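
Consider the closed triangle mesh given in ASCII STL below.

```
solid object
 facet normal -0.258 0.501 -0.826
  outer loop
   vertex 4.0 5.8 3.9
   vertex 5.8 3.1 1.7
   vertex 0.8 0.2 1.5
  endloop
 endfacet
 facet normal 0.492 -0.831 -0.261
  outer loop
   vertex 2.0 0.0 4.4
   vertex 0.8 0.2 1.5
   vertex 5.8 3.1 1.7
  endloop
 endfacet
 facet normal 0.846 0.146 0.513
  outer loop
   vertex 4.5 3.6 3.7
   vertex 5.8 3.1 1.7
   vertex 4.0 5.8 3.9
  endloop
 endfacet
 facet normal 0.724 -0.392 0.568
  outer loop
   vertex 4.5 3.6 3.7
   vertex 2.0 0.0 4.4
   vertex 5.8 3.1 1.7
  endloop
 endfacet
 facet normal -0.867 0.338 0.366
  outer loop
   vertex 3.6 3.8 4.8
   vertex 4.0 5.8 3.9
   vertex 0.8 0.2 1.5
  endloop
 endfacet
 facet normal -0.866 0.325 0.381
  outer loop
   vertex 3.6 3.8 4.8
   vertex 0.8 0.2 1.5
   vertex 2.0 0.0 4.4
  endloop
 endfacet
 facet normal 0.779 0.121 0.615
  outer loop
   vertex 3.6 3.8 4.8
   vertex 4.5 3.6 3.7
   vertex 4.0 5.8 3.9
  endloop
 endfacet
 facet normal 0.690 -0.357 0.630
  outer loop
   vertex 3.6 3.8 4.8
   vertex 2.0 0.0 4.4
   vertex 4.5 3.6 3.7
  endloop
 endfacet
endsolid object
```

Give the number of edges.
12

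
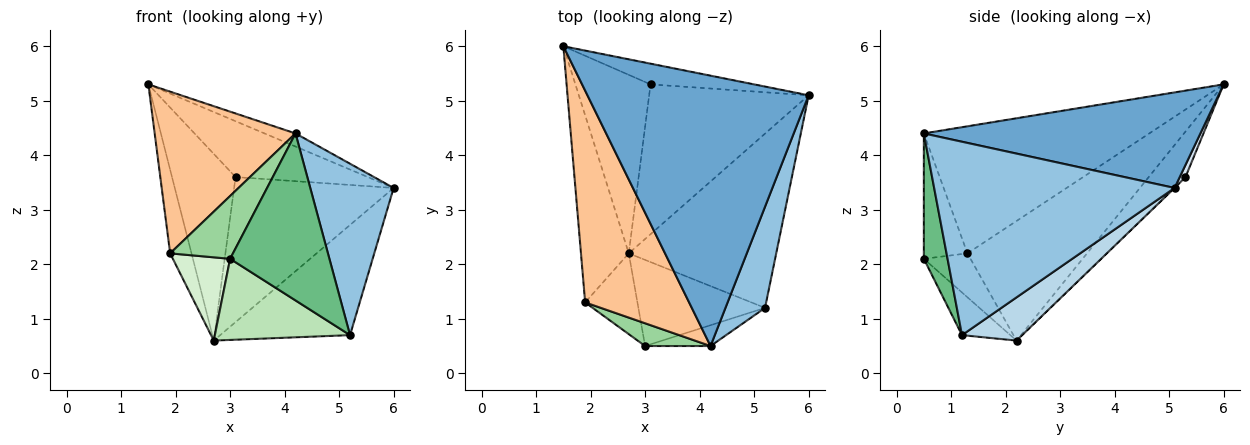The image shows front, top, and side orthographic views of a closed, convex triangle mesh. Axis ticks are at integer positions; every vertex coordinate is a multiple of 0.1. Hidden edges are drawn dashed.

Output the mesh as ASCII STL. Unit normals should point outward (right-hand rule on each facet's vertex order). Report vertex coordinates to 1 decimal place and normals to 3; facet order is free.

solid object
 facet normal 0.396 0.044 0.917
  outer loop
   vertex 4.2 0.5 4.4
   vertex 6.0 5.1 3.4
   vertex 1.5 6.0 5.3
  endloop
 endfacet
 facet normal 0.928 -0.322 0.190
  outer loop
   vertex 5.2 1.2 0.7
   vertex 6.0 5.1 3.4
   vertex 4.2 0.5 4.4
  endloop
 endfacet
 facet normal 0.240 0.519 -0.820
  outer loop
   vertex 5.2 1.2 0.7
   vertex 2.7 2.2 0.6
   vertex 6.0 5.1 3.4
  endloop
 endfacet
 facet normal 0.041 0.937 -0.347
  outer loop
   vertex 3.1 5.3 3.6
   vertex 1.5 6.0 5.3
   vertex 6.0 5.1 3.4
  endloop
 endfacet
 facet normal -0.386 0.667 -0.638
  outer loop
   vertex 3.1 5.3 3.6
   vertex 2.7 2.2 0.6
   vertex 1.5 6.0 5.3
  endloop
 endfacet
 facet normal -0.002 0.696 -0.718
  outer loop
   vertex 3.1 5.3 3.6
   vertex 6.0 5.1 3.4
   vertex 2.7 2.2 0.6
  endloop
 endfacet
 facet normal -0.697 -0.435 0.570
  outer loop
   vertex 1.9 1.3 2.2
   vertex 4.2 0.5 4.4
   vertex 1.5 6.0 5.3
  endloop
 endfacet
 facet normal -0.916 0.163 -0.366
  outer loop
   vertex 1.9 1.3 2.2
   vertex 1.5 6.0 5.3
   vertex 2.7 2.2 0.6
  endloop
 endfacet
 facet normal 0.231 -0.966 -0.120
  outer loop
   vertex 3.0 0.5 2.1
   vertex 5.2 1.2 0.7
   vertex 4.2 0.5 4.4
  endloop
 endfacet
 facet normal -0.547 -0.787 0.285
  outer loop
   vertex 3.0 0.5 2.1
   vertex 4.2 0.5 4.4
   vertex 1.9 1.3 2.2
  endloop
 endfacet
 facet normal -0.238 -0.666 -0.707
  outer loop
   vertex 3.0 0.5 2.1
   vertex 2.7 2.2 0.6
   vertex 5.2 1.2 0.7
  endloop
 endfacet
 facet normal -0.505 -0.619 -0.601
  outer loop
   vertex 3.0 0.5 2.1
   vertex 1.9 1.3 2.2
   vertex 2.7 2.2 0.6
  endloop
 endfacet
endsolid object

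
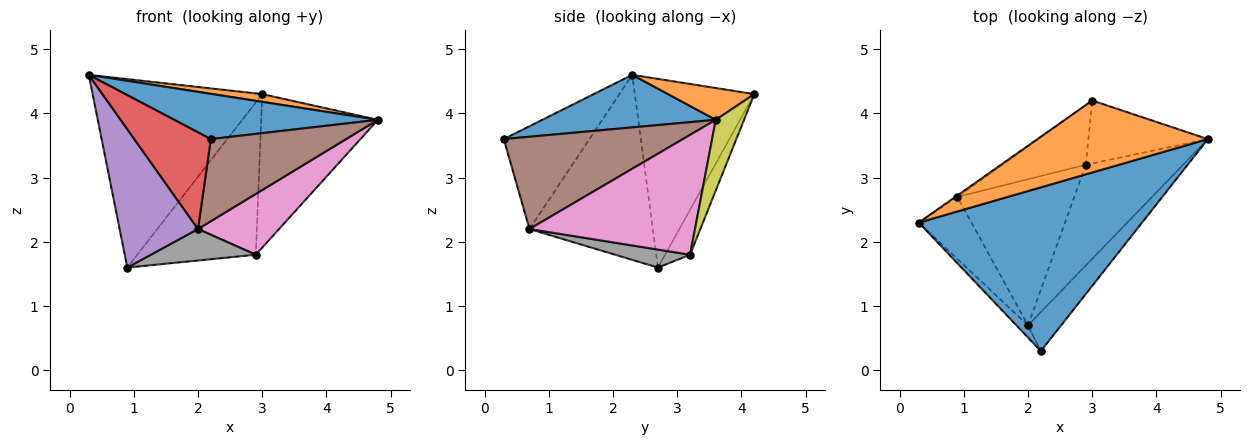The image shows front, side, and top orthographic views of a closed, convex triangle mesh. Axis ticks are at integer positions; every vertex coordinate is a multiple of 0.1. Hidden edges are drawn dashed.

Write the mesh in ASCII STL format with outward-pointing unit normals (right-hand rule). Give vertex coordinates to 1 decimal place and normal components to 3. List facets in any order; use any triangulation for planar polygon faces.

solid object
 facet normal 0.221 -0.260 0.940
  outer loop
   vertex 2.2 0.3 3.6
   vertex 4.8 3.6 3.9
   vertex 0.3 2.3 4.6
  endloop
 endfacet
 facet normal 0.182 -0.105 0.978
  outer loop
   vertex 3.0 4.2 4.3
   vertex 0.3 2.3 4.6
   vertex 4.8 3.6 3.9
  endloop
 endfacet
 facet normal -0.576 0.817 -0.006
  outer loop
   vertex 3.0 4.2 4.3
   vertex 0.9 2.7 1.6
   vertex 0.3 2.3 4.6
  endloop
 endfacet
 facet normal -0.743 -0.664 -0.084
  outer loop
   vertex 2.0 0.7 2.2
   vertex 2.2 0.3 3.6
   vertex 0.3 2.3 4.6
  endloop
 endfacet
 facet normal -0.821 -0.521 -0.234
  outer loop
   vertex 2.0 0.7 2.2
   vertex 0.3 2.3 4.6
   vertex 0.9 2.7 1.6
  endloop
 endfacet
 facet normal 0.767 -0.579 -0.275
  outer loop
   vertex 2.0 0.7 2.2
   vertex 4.8 3.6 3.9
   vertex 2.2 0.3 3.6
  endloop
 endfacet
 facet normal 0.726 -0.356 -0.589
  outer loop
   vertex 2.9 3.2 1.8
   vertex 4.8 3.6 3.9
   vertex 2.0 0.7 2.2
  endloop
 endfacet
 facet normal 0.149 -0.208 -0.967
  outer loop
   vertex 2.9 3.2 1.8
   vertex 2.0 0.7 2.2
   vertex 0.9 2.7 1.6
  endloop
 endfacet
 facet normal 0.219 0.903 -0.370
  outer loop
   vertex 2.9 3.2 1.8
   vertex 3.0 4.2 4.3
   vertex 4.8 3.6 3.9
  endloop
 endfacet
 facet normal -0.193 0.914 -0.358
  outer loop
   vertex 2.9 3.2 1.8
   vertex 0.9 2.7 1.6
   vertex 3.0 4.2 4.3
  endloop
 endfacet
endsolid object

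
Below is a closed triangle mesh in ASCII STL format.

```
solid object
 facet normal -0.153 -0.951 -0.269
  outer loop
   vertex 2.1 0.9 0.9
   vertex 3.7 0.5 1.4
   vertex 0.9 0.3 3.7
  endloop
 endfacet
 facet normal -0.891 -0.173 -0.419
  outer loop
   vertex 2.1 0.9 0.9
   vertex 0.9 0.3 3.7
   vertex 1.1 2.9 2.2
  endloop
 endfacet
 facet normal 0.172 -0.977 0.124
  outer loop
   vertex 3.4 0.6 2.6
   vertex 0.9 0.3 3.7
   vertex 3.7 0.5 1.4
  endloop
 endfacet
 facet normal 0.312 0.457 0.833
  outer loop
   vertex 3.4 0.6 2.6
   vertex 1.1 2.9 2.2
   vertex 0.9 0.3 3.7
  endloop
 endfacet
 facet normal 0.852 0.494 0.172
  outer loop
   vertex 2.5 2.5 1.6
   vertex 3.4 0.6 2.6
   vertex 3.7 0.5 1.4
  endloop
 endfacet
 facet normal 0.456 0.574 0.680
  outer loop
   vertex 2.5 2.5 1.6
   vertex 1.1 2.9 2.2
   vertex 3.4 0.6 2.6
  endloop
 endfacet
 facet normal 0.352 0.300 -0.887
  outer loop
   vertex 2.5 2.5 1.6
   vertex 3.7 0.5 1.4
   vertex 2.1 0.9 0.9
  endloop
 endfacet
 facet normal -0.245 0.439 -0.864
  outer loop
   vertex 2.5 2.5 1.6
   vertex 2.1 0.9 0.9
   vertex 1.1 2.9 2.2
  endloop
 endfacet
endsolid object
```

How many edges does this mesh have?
12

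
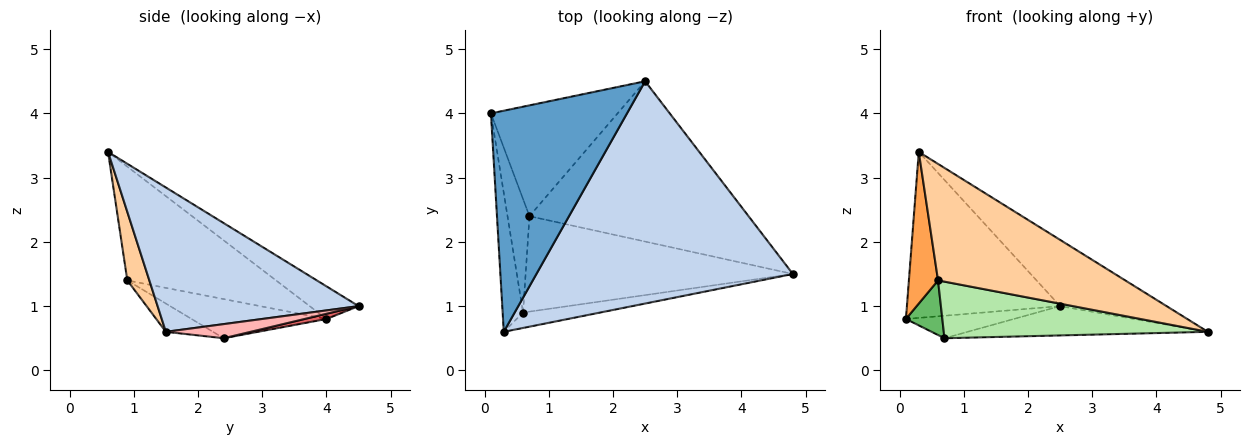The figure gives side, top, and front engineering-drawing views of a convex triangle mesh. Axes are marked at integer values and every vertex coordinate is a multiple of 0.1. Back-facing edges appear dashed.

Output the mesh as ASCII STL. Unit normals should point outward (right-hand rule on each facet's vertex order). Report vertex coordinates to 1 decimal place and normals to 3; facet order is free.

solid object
 facet normal -0.188 0.590 0.785
  outer loop
   vertex 2.5 4.5 1.0
   vertex 0.1 4.0 0.8
   vertex 0.3 0.6 3.4
  endloop
 endfacet
 facet normal 0.475 0.251 0.844
  outer loop
   vertex 2.5 4.5 1.0
   vertex 0.3 0.6 3.4
   vertex 4.8 1.5 0.6
  endloop
 endfacet
 facet normal -0.966 -0.189 -0.173
  outer loop
   vertex 0.6 0.9 1.4
   vertex 0.3 0.6 3.4
   vertex 0.1 4.0 0.8
  endloop
 endfacet
 facet normal 0.116 -0.985 -0.130
  outer loop
   vertex 0.6 0.9 1.4
   vertex 4.8 1.5 0.6
   vertex 0.3 0.6 3.4
  endloop
 endfacet
 facet normal -0.849 -0.229 -0.476
  outer loop
   vertex 0.7 2.4 0.5
   vertex 0.6 0.9 1.4
   vertex 0.1 4.0 0.8
  endloop
 endfacet
 facet normal -0.091 -0.508 -0.857
  outer loop
   vertex 0.7 2.4 0.5
   vertex 4.8 1.5 0.6
   vertex 0.6 0.9 1.4
  endloop
 endfacet
 facet normal 0.040 0.199 -0.979
  outer loop
   vertex 0.7 2.4 0.5
   vertex 0.1 4.0 0.8
   vertex 2.5 4.5 1.0
  endloop
 endfacet
 facet normal 0.063 0.179 -0.982
  outer loop
   vertex 0.7 2.4 0.5
   vertex 2.5 4.5 1.0
   vertex 4.8 1.5 0.6
  endloop
 endfacet
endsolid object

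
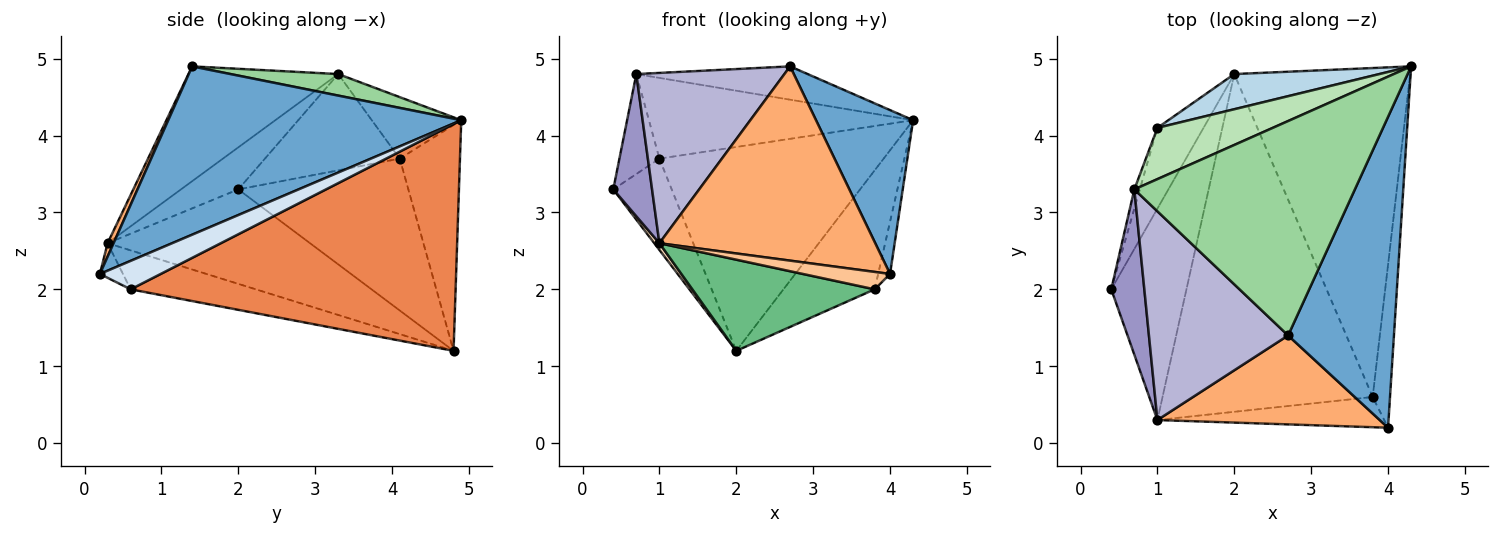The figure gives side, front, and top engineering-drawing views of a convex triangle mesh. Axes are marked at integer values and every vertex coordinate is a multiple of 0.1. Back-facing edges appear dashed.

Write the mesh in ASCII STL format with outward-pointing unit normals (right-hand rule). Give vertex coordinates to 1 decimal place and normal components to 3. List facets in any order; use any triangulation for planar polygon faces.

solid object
 facet normal 0.815 -0.270 0.513
  outer loop
   vertex 2.7 1.4 4.9
   vertex 4.0 0.2 2.2
   vertex 4.3 4.9 4.2
  endloop
 endfacet
 facet normal -0.909 0.312 -0.276
  outer loop
   vertex 1.0 4.1 3.7
   vertex 2.0 4.8 1.2
   vertex 0.4 2.0 3.3
  endloop
 endfacet
 facet normal -0.256 0.953 0.164
  outer loop
   vertex 1.0 4.1 3.7
   vertex 4.3 4.9 4.2
   vertex 2.0 4.8 1.2
  endloop
 endfacet
 facet normal 0.842 0.165 -0.513
  outer loop
   vertex 3.8 0.6 2.0
   vertex 4.3 4.9 4.2
   vertex 4.0 0.2 2.2
  endloop
 endfacet
 facet normal 0.771 0.217 -0.599
  outer loop
   vertex 3.8 0.6 2.0
   vertex 2.0 4.8 1.2
   vertex 4.3 4.9 4.2
  endloop
 endfacet
 facet normal 0.025 -0.909 0.416
  outer loop
   vertex 1.0 0.3 2.6
   vertex 4.0 0.2 2.2
   vertex 2.7 1.4 4.9
  endloop
 endfacet
 facet normal -0.131 -0.495 -0.859
  outer loop
   vertex 1.0 0.3 2.6
   vertex 3.8 0.6 2.0
   vertex 4.0 0.2 2.2
  endloop
 endfacet
 facet normal -0.782 -0.020 -0.622
  outer loop
   vertex 1.0 0.3 2.6
   vertex 0.4 2.0 3.3
   vertex 2.0 4.8 1.2
  endloop
 endfacet
 facet normal -0.176 -0.257 -0.950
  outer loop
   vertex 1.0 0.3 2.6
   vertex 2.0 4.8 1.2
   vertex 3.8 0.6 2.0
  endloop
 endfacet
 facet normal 0.096 0.153 0.984
  outer loop
   vertex 0.7 3.3 4.8
   vertex 2.7 1.4 4.9
   vertex 4.3 4.9 4.2
  endloop
 endfacet
 facet normal -0.275 0.812 0.515
  outer loop
   vertex 0.7 3.3 4.8
   vertex 4.3 4.9 4.2
   vertex 1.0 4.1 3.7
  endloop
 endfacet
 facet normal -0.957 0.284 -0.055
  outer loop
   vertex 0.7 3.3 4.8
   vertex 1.0 4.1 3.7
   vertex 0.4 2.0 3.3
  endloop
 endfacet
 facet normal -0.694 -0.470 0.546
  outer loop
   vertex 0.7 3.3 4.8
   vertex 0.4 2.0 3.3
   vertex 1.0 0.3 2.6
  endloop
 endfacet
 facet normal -0.539 -0.533 0.653
  outer loop
   vertex 0.7 3.3 4.8
   vertex 1.0 0.3 2.6
   vertex 2.7 1.4 4.9
  endloop
 endfacet
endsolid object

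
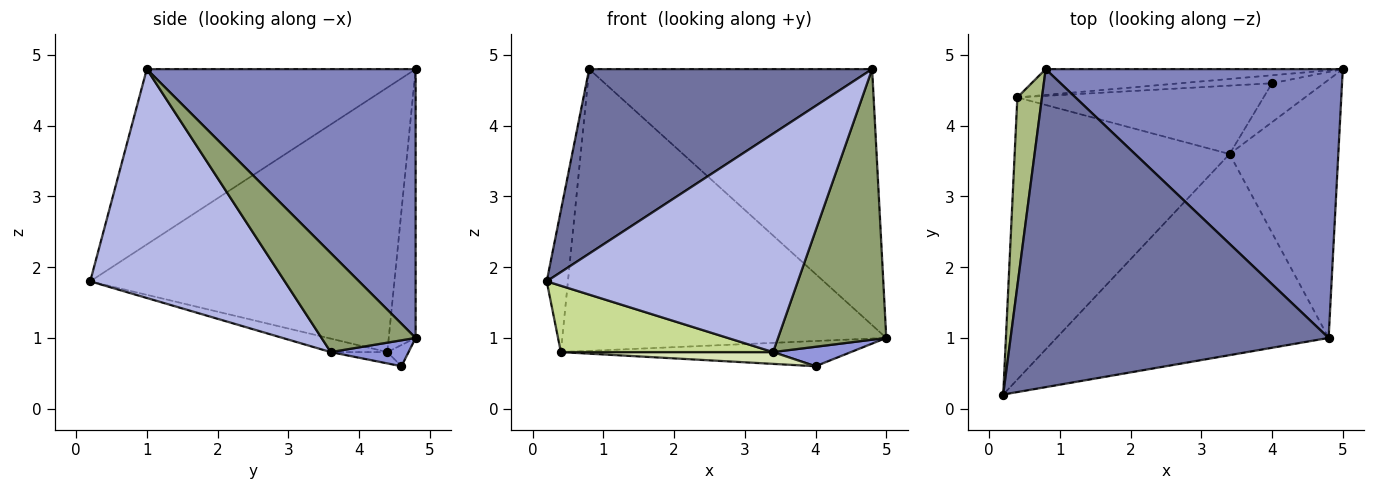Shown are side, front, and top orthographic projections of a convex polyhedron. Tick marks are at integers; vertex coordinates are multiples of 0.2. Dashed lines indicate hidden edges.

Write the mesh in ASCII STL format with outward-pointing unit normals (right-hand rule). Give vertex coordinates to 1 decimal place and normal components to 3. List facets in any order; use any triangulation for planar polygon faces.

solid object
 facet normal -0.430 -0.453 0.781
  outer loop
   vertex 4.8 1.0 4.8
   vertex 0.8 4.8 4.8
   vertex 0.2 0.2 1.8
  endloop
 endfacet
 facet normal 0.548 0.577 0.606
  outer loop
   vertex 4.8 1.0 4.8
   vertex 5.0 4.8 1.0
   vertex 0.8 4.8 4.8
  endloop
 endfacet
 facet normal 0.408 -0.408 -0.816
  outer loop
   vertex 3.4 3.6 0.8
   vertex 4.0 4.6 0.6
   vertex 5.0 4.8 1.0
  endloop
 endfacet
 facet normal 0.495 -0.639 -0.589
  outer loop
   vertex 3.4 3.6 0.8
   vertex 4.8 1.0 4.8
   vertex 0.2 0.2 1.8
  endloop
 endfacet
 facet normal 0.532 -0.612 -0.584
  outer loop
   vertex 3.4 3.6 0.8
   vertex 5.0 4.8 1.0
   vertex 4.8 1.0 4.8
  endloop
 endfacet
 facet normal -0.993 0.069 0.092
  outer loop
   vertex 0.4 4.4 0.8
   vertex 0.2 0.2 1.8
   vertex 0.8 4.8 4.8
  endloop
 endfacet
 facet normal -0.061 -0.228 -0.972
  outer loop
   vertex 0.4 4.4 0.8
   vertex 3.4 3.6 0.8
   vertex 0.2 0.2 1.8
  endloop
 endfacet
 facet normal -0.045 -0.170 -0.984
  outer loop
   vertex 0.4 4.4 0.8
   vertex 4.0 4.6 0.6
   vertex 3.4 3.6 0.8
  endloop
 endfacet
 facet normal -0.082 0.992 -0.091
  outer loop
   vertex 0.4 4.4 0.8
   vertex 0.8 4.8 4.8
   vertex 5.0 4.8 1.0
  endloop
 endfacet
 facet normal -0.070 0.951 -0.302
  outer loop
   vertex 0.4 4.4 0.8
   vertex 5.0 4.8 1.0
   vertex 4.0 4.6 0.6
  endloop
 endfacet
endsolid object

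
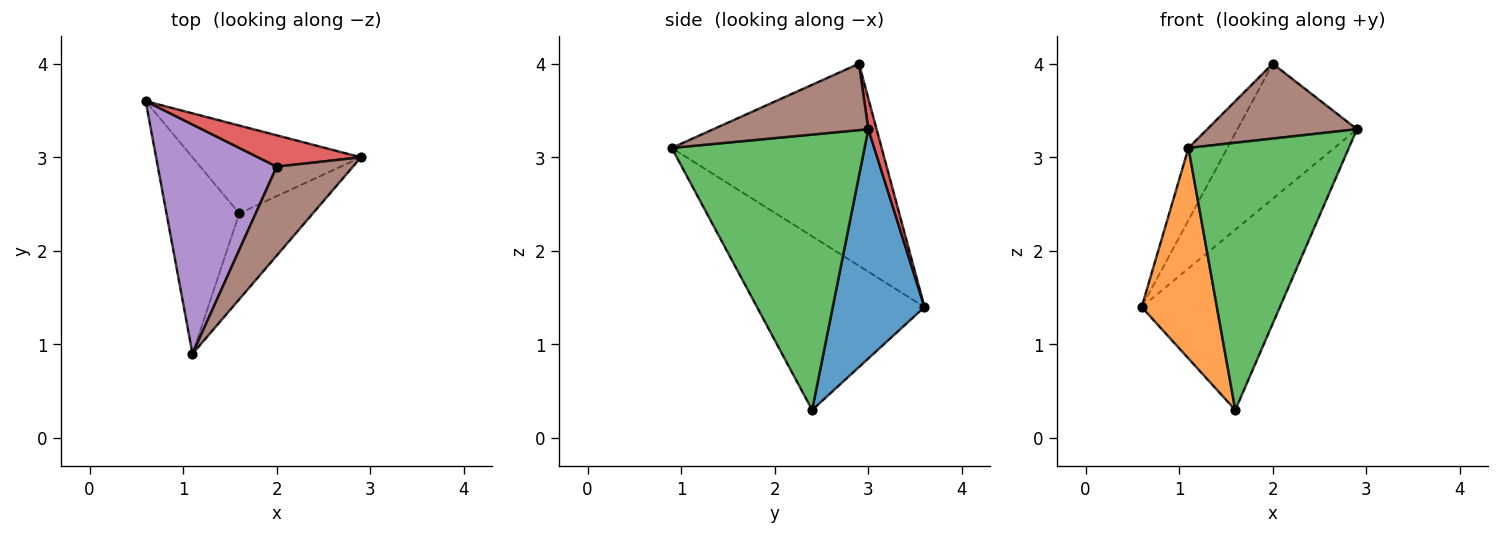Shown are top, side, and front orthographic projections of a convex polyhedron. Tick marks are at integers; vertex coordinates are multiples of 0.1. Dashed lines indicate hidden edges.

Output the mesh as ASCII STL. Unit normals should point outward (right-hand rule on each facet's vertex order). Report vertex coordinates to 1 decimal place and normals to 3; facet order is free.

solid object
 facet normal 0.512 0.772 -0.376
  outer loop
   vertex 1.6 2.4 0.3
   vertex 0.6 3.6 1.4
   vertex 2.9 3.0 3.3
  endloop
 endfacet
 facet normal -0.852 -0.383 -0.357
  outer loop
   vertex 1.6 2.4 0.3
   vertex 1.1 0.9 3.1
   vertex 0.6 3.6 1.4
  endloop
 endfacet
 facet normal 0.753 -0.626 -0.201
  outer loop
   vertex 1.6 2.4 0.3
   vertex 2.9 3.0 3.3
   vertex 1.1 0.9 3.1
  endloop
 endfacet
 facet normal 0.067 0.972 0.225
  outer loop
   vertex 2.0 2.9 4.0
   vertex 2.9 3.0 3.3
   vertex 0.6 3.6 1.4
  endloop
 endfacet
 facet normal -0.851 0.158 0.501
  outer loop
   vertex 2.0 2.9 4.0
   vertex 0.6 3.6 1.4
   vertex 1.1 0.9 3.1
  endloop
 endfacet
 facet normal 0.555 -0.536 0.636
  outer loop
   vertex 2.0 2.9 4.0
   vertex 1.1 0.9 3.1
   vertex 2.9 3.0 3.3
  endloop
 endfacet
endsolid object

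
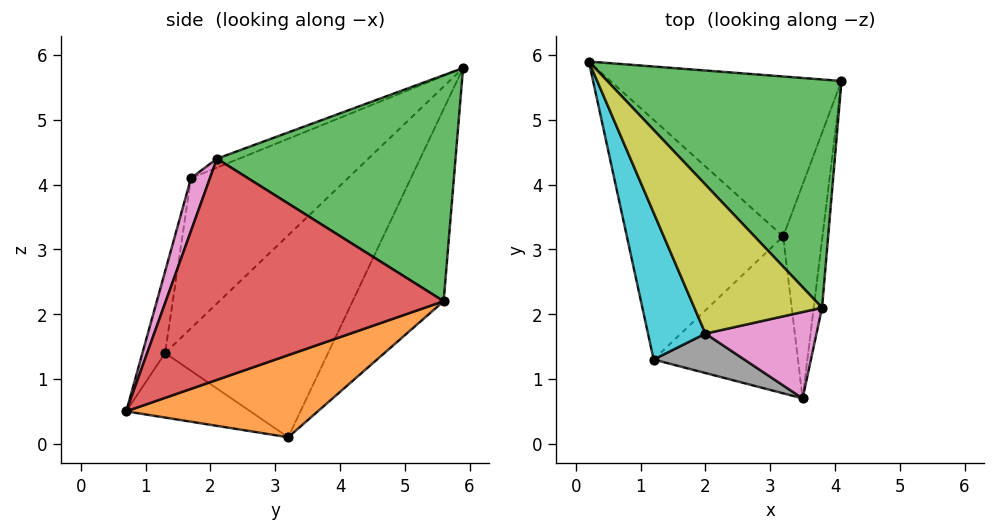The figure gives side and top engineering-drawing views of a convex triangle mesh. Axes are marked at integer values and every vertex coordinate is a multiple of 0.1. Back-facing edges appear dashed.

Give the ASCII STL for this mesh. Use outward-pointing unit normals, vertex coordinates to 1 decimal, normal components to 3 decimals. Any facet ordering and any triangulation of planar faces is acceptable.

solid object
 facet normal -0.472 0.674 -0.568
  outer loop
   vertex 3.2 3.2 0.1
   vertex 0.2 5.9 5.8
   vertex 4.1 5.6 2.2
  endloop
 endfacet
 facet normal 0.901 0.039 -0.431
  outer loop
   vertex 3.2 3.2 0.1
   vertex 4.1 5.6 2.2
   vertex 3.5 0.7 0.5
  endloop
 endfacet
 facet normal 0.646 0.366 0.670
  outer loop
   vertex 3.8 2.1 4.4
   vertex 4.1 5.6 2.2
   vertex 0.2 5.9 5.8
  endloop
 endfacet
 facet normal 0.993 -0.109 -0.037
  outer loop
   vertex 3.8 2.1 4.4
   vertex 3.5 0.7 0.5
   vertex 4.1 5.6 2.2
  endloop
 endfacet
 facet normal -0.731 0.382 -0.566
  outer loop
   vertex 1.2 1.3 1.4
   vertex 0.2 5.9 5.8
   vertex 3.2 3.2 0.1
  endloop
 endfacet
 facet normal -0.401 -0.191 -0.896
  outer loop
   vertex 1.2 1.3 1.4
   vertex 3.2 3.2 0.1
   vertex 3.5 0.7 0.5
  endloop
 endfacet
 facet normal 0.154 -0.934 0.323
  outer loop
   vertex 2.0 1.7 4.1
   vertex 3.5 0.7 0.5
   vertex 3.8 2.1 4.4
  endloop
 endfacet
 facet normal -0.175 -0.965 0.195
  outer loop
   vertex 2.0 1.7 4.1
   vertex 1.2 1.3 1.4
   vertex 3.5 0.7 0.5
  endloop
 endfacet
 facet normal -0.064 -0.398 0.915
  outer loop
   vertex 2.0 1.7 4.1
   vertex 3.8 2.1 4.4
   vertex 0.2 5.9 5.8
  endloop
 endfacet
 facet normal -0.820 -0.479 0.314
  outer loop
   vertex 2.0 1.7 4.1
   vertex 0.2 5.9 5.8
   vertex 1.2 1.3 1.4
  endloop
 endfacet
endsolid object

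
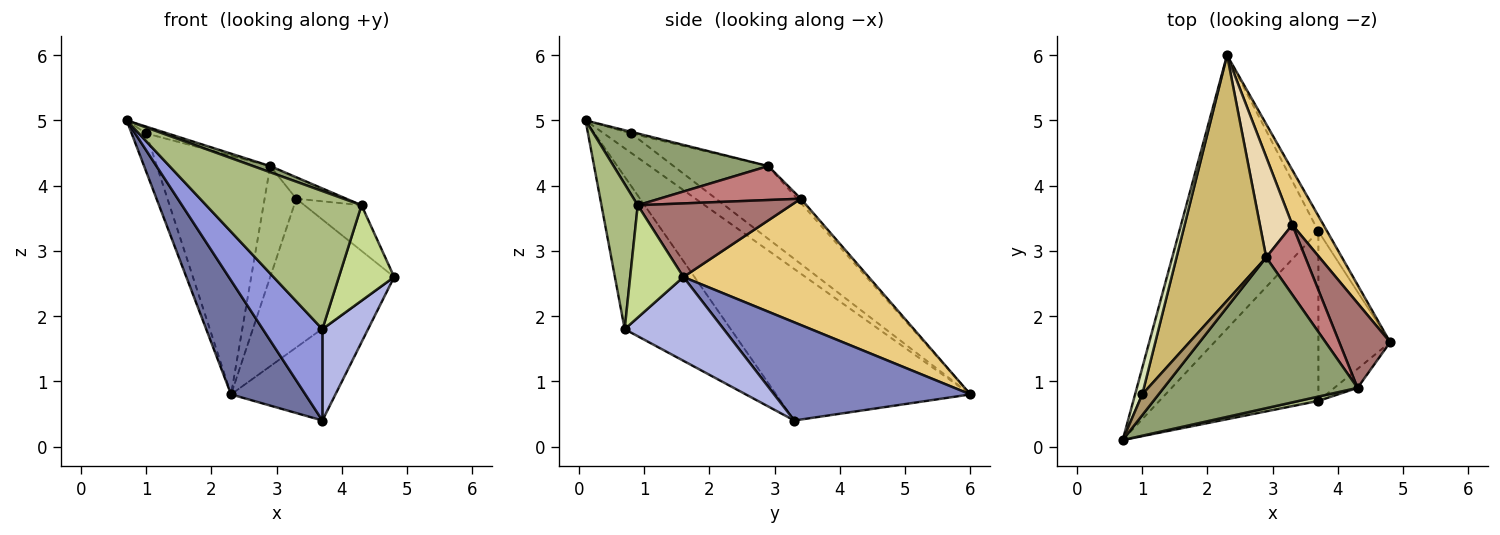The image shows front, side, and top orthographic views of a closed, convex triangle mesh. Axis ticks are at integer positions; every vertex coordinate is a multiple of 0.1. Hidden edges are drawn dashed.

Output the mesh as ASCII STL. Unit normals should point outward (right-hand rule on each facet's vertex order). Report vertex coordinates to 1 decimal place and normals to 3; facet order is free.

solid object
 facet normal -0.709 -0.271 -0.651
  outer loop
   vertex 3.7 3.3 0.4
   vertex 0.7 0.1 5.0
   vertex 2.3 6.0 0.8
  endloop
 endfacet
 facet normal 0.880 0.468 -0.078
  outer loop
   vertex 3.7 3.3 0.4
   vertex 2.3 6.0 0.8
   vertex 4.8 1.6 2.6
  endloop
 endfacet
 facet normal -0.645 -0.362 -0.673
  outer loop
   vertex 3.7 0.7 1.8
   vertex 0.7 0.1 5.0
   vertex 3.7 3.3 0.4
  endloop
 endfacet
 facet normal 0.717 -0.331 -0.614
  outer loop
   vertex 3.7 0.7 1.8
   vertex 3.7 3.3 0.4
   vertex 4.8 1.6 2.6
  endloop
 endfacet
 facet normal 0.347 -0.038 0.937
  outer loop
   vertex 4.3 0.9 3.7
   vertex 2.9 2.9 4.3
   vertex 0.7 0.1 5.0
  endloop
 endfacet
 facet normal 0.227 -0.973 0.031
  outer loop
   vertex 4.3 0.9 3.7
   vertex 0.7 0.1 5.0
   vertex 3.7 0.7 1.8
  endloop
 endfacet
 facet normal 0.687 -0.713 -0.142
  outer loop
   vertex 4.3 0.9 3.7
   vertex 3.7 0.7 1.8
   vertex 4.8 1.6 2.6
  endloop
 endfacet
 facet normal -0.839 0.448 0.310
  outer loop
   vertex 1.0 0.8 4.8
   vertex 2.3 6.0 0.8
   vertex 0.7 0.1 5.0
  endloop
 endfacet
 facet normal -0.095 0.311 0.946
  outer loop
   vertex 1.0 0.8 4.8
   vertex 0.7 0.1 5.0
   vertex 2.9 2.9 4.3
  endloop
 endfacet
 facet normal -0.503 0.602 0.620
  outer loop
   vertex 1.0 0.8 4.8
   vertex 2.9 2.9 4.3
   vertex 2.3 6.0 0.8
  endloop
 endfacet
 facet normal 0.814 0.545 0.201
  outer loop
   vertex 3.3 3.4 3.8
   vertex 4.8 1.6 2.6
   vertex 2.3 6.0 0.8
  endloop
 endfacet
 facet normal -0.087 0.738 0.669
  outer loop
   vertex 3.3 3.4 3.8
   vertex 2.3 6.0 0.8
   vertex 2.9 2.9 4.3
  endloop
 endfacet
 facet normal 0.786 0.293 0.544
  outer loop
   vertex 3.3 3.4 3.8
   vertex 4.3 0.9 3.7
   vertex 4.8 1.6 2.6
  endloop
 endfacet
 facet normal 0.638 0.226 0.736
  outer loop
   vertex 3.3 3.4 3.8
   vertex 2.9 2.9 4.3
   vertex 4.3 0.9 3.7
  endloop
 endfacet
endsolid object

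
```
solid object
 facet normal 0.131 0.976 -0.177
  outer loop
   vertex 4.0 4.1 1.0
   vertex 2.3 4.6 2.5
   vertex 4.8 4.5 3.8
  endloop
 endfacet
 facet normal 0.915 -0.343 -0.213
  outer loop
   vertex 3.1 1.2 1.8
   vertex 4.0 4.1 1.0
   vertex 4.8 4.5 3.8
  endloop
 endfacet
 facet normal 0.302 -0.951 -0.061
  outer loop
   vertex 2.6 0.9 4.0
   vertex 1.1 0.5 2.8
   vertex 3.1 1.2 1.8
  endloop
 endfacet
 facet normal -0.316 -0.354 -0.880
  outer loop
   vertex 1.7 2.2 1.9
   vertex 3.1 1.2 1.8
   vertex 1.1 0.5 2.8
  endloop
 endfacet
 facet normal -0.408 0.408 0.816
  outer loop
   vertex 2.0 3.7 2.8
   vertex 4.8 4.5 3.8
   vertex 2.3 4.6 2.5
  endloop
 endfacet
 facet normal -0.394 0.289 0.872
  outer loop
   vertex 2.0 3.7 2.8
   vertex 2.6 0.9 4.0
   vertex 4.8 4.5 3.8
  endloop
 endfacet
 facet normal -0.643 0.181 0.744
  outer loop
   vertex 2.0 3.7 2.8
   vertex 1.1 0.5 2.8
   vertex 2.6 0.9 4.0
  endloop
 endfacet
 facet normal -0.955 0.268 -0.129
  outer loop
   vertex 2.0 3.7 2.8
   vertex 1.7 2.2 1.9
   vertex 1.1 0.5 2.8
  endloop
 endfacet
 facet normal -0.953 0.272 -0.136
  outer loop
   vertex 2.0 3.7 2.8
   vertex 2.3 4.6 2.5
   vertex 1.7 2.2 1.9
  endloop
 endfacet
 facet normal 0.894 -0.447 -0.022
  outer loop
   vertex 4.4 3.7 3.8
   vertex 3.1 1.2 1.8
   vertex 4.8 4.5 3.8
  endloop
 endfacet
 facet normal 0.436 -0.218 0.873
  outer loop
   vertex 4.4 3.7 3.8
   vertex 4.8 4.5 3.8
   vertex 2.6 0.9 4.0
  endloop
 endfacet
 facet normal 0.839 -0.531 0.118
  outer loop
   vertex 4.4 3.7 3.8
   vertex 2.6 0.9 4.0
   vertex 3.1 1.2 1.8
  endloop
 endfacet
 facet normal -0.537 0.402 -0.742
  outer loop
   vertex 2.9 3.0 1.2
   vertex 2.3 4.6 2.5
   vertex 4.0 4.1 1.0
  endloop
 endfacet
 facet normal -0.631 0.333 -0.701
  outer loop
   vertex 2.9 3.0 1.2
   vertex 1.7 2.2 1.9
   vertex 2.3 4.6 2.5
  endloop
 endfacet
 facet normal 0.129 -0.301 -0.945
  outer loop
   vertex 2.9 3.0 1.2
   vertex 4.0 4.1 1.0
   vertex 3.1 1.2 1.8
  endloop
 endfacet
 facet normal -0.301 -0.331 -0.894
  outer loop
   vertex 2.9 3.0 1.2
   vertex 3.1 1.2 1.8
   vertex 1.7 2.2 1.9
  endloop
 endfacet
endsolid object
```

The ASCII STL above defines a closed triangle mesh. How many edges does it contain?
24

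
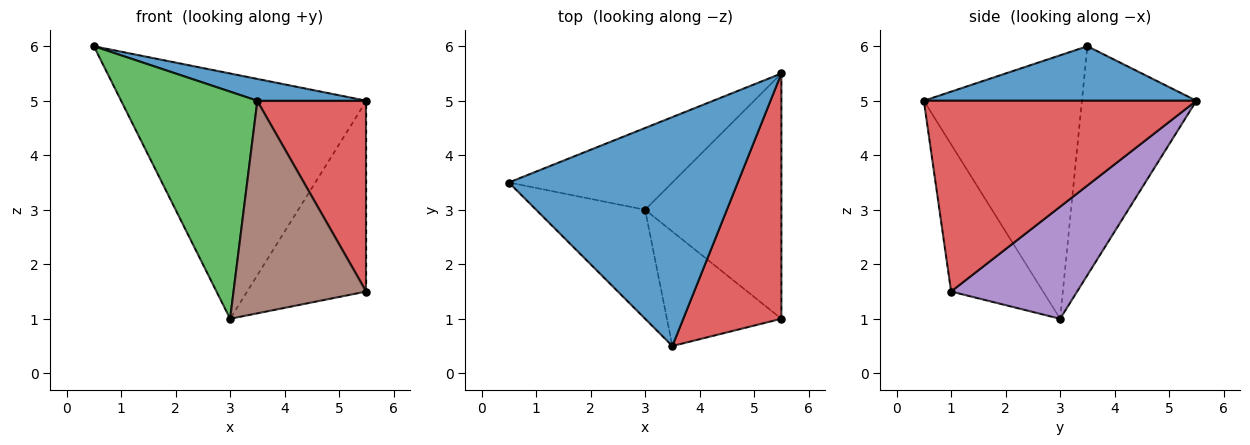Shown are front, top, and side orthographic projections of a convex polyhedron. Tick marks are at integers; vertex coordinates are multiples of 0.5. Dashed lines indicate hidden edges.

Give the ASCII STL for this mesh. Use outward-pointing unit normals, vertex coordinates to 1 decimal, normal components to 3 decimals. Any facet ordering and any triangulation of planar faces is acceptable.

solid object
 facet normal 0.231 -0.092 0.969
  outer loop
   vertex 3.5 0.5 5.0
   vertex 5.5 5.5 5.0
   vertex 0.5 3.5 6.0
  endloop
 endfacet
 facet normal -0.405 0.867 -0.289
  outer loop
   vertex 3.0 3.0 1.0
   vertex 0.5 3.5 6.0
   vertex 5.5 5.5 5.0
  endloop
 endfacet
 facet normal -0.723 -0.623 -0.299
  outer loop
   vertex 3.0 3.0 1.0
   vertex 3.5 0.5 5.0
   vertex 0.5 3.5 6.0
  endloop
 endfacet
 facet normal 0.838 -0.335 0.431
  outer loop
   vertex 5.5 1.0 1.5
   vertex 5.5 5.5 5.0
   vertex 3.5 0.5 5.0
  endloop
 endfacet
 facet normal 0.544 0.515 -0.662
  outer loop
   vertex 5.5 1.0 1.5
   vertex 3.0 3.0 1.0
   vertex 5.5 5.5 5.0
  endloop
 endfacet
 facet normal -0.520 -0.752 -0.405
  outer loop
   vertex 5.5 1.0 1.5
   vertex 3.5 0.5 5.0
   vertex 3.0 3.0 1.0
  endloop
 endfacet
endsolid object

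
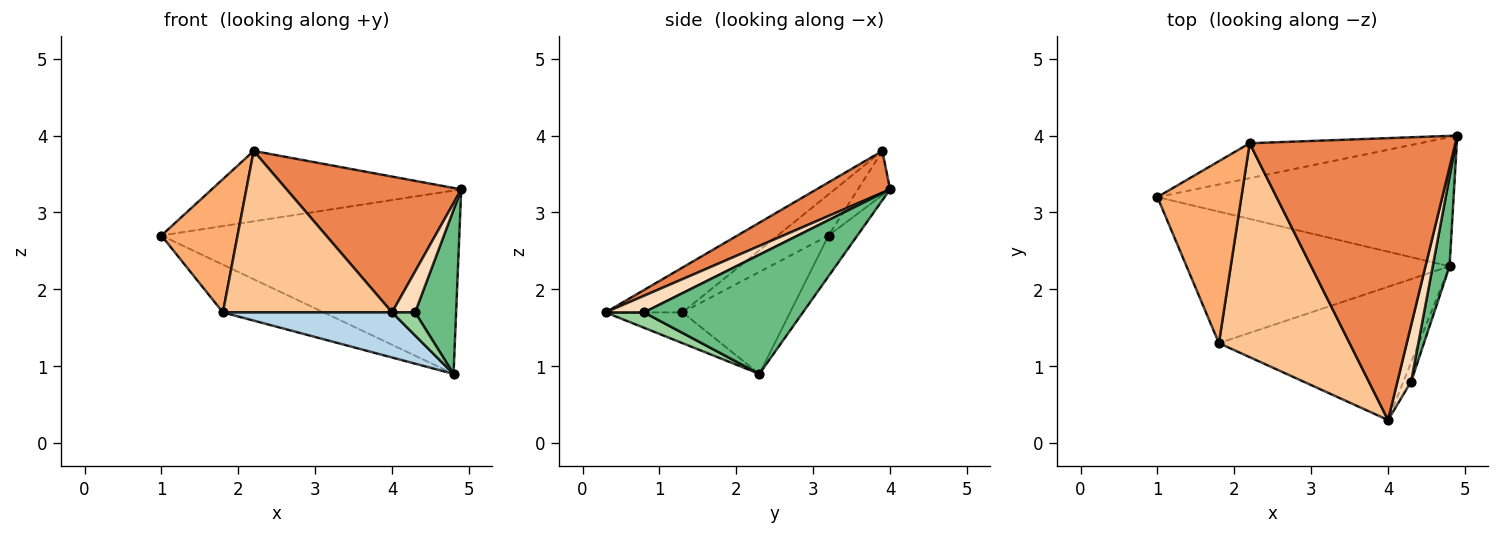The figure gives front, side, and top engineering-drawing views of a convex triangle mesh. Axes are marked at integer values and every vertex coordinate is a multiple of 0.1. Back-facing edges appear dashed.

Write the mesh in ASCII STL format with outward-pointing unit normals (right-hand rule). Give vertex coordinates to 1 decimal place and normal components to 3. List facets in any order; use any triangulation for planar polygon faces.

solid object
 facet normal -0.079 0.815 -0.574
  outer loop
   vertex 4.8 2.3 0.9
   vertex 1.0 3.2 2.7
   vertex 4.9 4.0 3.3
  endloop
 endfacet
 facet normal -0.342 0.321 -0.883
  outer loop
   vertex 1.8 1.3 1.7
   vertex 1.0 3.2 2.7
   vertex 4.8 2.3 0.9
  endloop
 endfacet
 facet normal -0.144 -0.317 -0.937
  outer loop
   vertex 1.8 1.3 1.7
   vertex 4.8 2.3 0.9
   vertex 4.0 0.3 1.7
  endloop
 endfacet
 facet normal -0.115 0.890 -0.441
  outer loop
   vertex 2.2 3.9 3.8
   vertex 4.9 4.0 3.3
   vertex 1.0 3.2 2.7
  endloop
 endfacet
 facet normal 0.180 -0.427 0.886
  outer loop
   vertex 2.2 3.9 3.8
   vertex 4.0 0.3 1.7
   vertex 4.9 4.0 3.3
  endloop
 endfacet
 facet normal -0.367 -0.550 0.750
  outer loop
   vertex 2.2 3.9 3.8
   vertex 1.0 3.2 2.7
   vertex 1.8 1.3 1.7
  endloop
 endfacet
 facet normal -0.264 -0.581 0.770
  outer loop
   vertex 2.2 3.9 3.8
   vertex 1.8 1.3 1.7
   vertex 4.0 0.3 1.7
  endloop
 endfacet
 facet normal 0.700 -0.420 0.578
  outer loop
   vertex 4.3 0.8 1.7
   vertex 4.9 4.0 3.3
   vertex 4.0 0.3 1.7
  endloop
 endfacet
 facet normal 0.959 -0.248 0.135
  outer loop
   vertex 4.3 0.8 1.7
   vertex 4.8 2.3 0.9
   vertex 4.9 4.0 3.3
  endloop
 endfacet
 facet normal 0.788 -0.473 -0.394
  outer loop
   vertex 4.3 0.8 1.7
   vertex 4.0 0.3 1.7
   vertex 4.8 2.3 0.9
  endloop
 endfacet
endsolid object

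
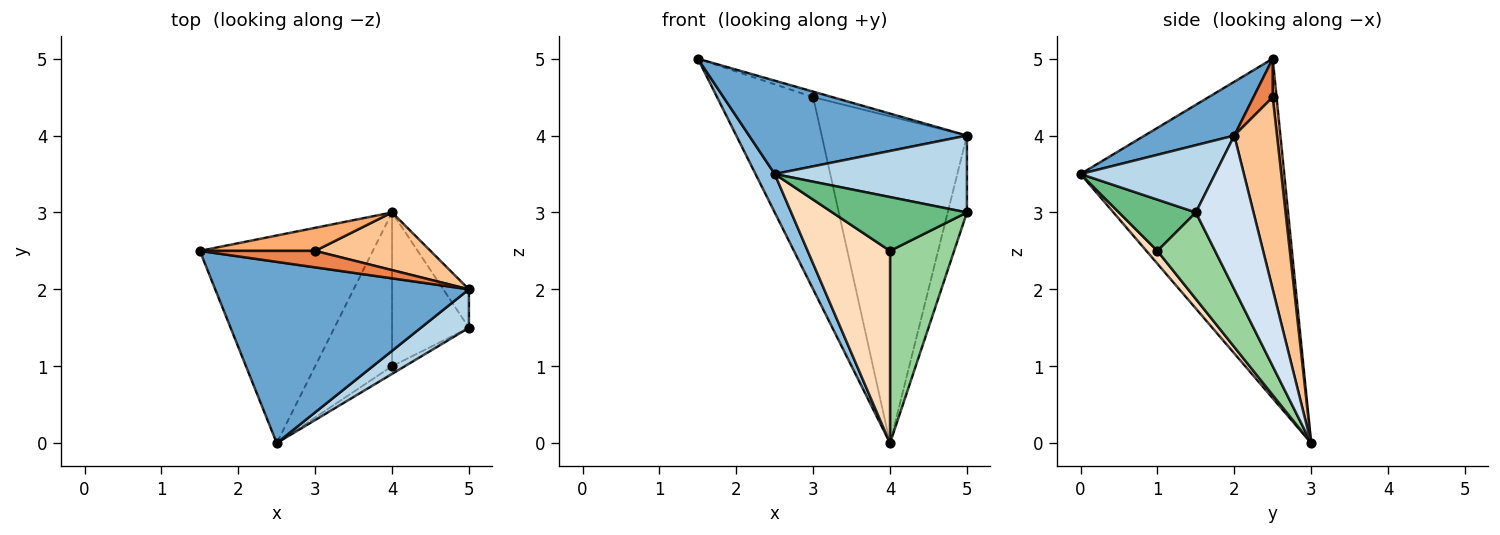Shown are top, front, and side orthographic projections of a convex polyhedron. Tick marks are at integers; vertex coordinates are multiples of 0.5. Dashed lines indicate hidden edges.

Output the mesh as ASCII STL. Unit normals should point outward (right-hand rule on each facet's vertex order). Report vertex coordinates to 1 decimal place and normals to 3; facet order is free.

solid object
 facet normal 0.185 -0.450 0.874
  outer loop
   vertex 2.5 0.0 3.5
   vertex 5.0 2.0 4.0
   vertex 1.5 2.5 5.0
  endloop
 endfacet
 facet normal -0.888 -0.084 -0.452
  outer loop
   vertex 4.0 3.0 0.0
   vertex 2.5 0.0 3.5
   vertex 1.5 2.5 5.0
  endloop
 endfacet
 facet normal 0.531 -0.758 0.379
  outer loop
   vertex 5.0 1.5 3.0
   vertex 5.0 2.0 4.0
   vertex 2.5 0.0 3.5
  endloop
 endfacet
 facet normal 0.937 0.312 -0.156
  outer loop
   vertex 5.0 1.5 3.0
   vertex 4.0 3.0 0.0
   vertex 5.0 2.0 4.0
  endloop
 endfacet
 facet normal 0.302 0.302 0.905
  outer loop
   vertex 3.0 2.5 4.5
   vertex 1.5 2.5 5.0
   vertex 5.0 2.0 4.0
  endloop
 endfacet
 facet normal 0.040 0.992 0.119
  outer loop
   vertex 3.0 2.5 4.5
   vertex 4.0 3.0 0.0
   vertex 1.5 2.5 5.0
  endloop
 endfacet
 facet normal 0.278 0.946 0.167
  outer loop
   vertex 3.0 2.5 4.5
   vertex 5.0 2.0 4.0
   vertex 4.0 3.0 0.0
  endloop
 endfacet
 facet normal 0.104 -0.777 -0.621
  outer loop
   vertex 4.0 1.0 2.5
   vertex 2.5 0.0 3.5
   vertex 4.0 3.0 0.0
  endloop
 endfacet
 facet normal 0.492 -0.862 -0.123
  outer loop
   vertex 4.0 1.0 2.5
   vertex 5.0 1.5 3.0
   vertex 2.5 0.0 3.5
  endloop
 endfacet
 facet normal 0.575 -0.639 -0.511
  outer loop
   vertex 4.0 1.0 2.5
   vertex 4.0 3.0 0.0
   vertex 5.0 1.5 3.0
  endloop
 endfacet
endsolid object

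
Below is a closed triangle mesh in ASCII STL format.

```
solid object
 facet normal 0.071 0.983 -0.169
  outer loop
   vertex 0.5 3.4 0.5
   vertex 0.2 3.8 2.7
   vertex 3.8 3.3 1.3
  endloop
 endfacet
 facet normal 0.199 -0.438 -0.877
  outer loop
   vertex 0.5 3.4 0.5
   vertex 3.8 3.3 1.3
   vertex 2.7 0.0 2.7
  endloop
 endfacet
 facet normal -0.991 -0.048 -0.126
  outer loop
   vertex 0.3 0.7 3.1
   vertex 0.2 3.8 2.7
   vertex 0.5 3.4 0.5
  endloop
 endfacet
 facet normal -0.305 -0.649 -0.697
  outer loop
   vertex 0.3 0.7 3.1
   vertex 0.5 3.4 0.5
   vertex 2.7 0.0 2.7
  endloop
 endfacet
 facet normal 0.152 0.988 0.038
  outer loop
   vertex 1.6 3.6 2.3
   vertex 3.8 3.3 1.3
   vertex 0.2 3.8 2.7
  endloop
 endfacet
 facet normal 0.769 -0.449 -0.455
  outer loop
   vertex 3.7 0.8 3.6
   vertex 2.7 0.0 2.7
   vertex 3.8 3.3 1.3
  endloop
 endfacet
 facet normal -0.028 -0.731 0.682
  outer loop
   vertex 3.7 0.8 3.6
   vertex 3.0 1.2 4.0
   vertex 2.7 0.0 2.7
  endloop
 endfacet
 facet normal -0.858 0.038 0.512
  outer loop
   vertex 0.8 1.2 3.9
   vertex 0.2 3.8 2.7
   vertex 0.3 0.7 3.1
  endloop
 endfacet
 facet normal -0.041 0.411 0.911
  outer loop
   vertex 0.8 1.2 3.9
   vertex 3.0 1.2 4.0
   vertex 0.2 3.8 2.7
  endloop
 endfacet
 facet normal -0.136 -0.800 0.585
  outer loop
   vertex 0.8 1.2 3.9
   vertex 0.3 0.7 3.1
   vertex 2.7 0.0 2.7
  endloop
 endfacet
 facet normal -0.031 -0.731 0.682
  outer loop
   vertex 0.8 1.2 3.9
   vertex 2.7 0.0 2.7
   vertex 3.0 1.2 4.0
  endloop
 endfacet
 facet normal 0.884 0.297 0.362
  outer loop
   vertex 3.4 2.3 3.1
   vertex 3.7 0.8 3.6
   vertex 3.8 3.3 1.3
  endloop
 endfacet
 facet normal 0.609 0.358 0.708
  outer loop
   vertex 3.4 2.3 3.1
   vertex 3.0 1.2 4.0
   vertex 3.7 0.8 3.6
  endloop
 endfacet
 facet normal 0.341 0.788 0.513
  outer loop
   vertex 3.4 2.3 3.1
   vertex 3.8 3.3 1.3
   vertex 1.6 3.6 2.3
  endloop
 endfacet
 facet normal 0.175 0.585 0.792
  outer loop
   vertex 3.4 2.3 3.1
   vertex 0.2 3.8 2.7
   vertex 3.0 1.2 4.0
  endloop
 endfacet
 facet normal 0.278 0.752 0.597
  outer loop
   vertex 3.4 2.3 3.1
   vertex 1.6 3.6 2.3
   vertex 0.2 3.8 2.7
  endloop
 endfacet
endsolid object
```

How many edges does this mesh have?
24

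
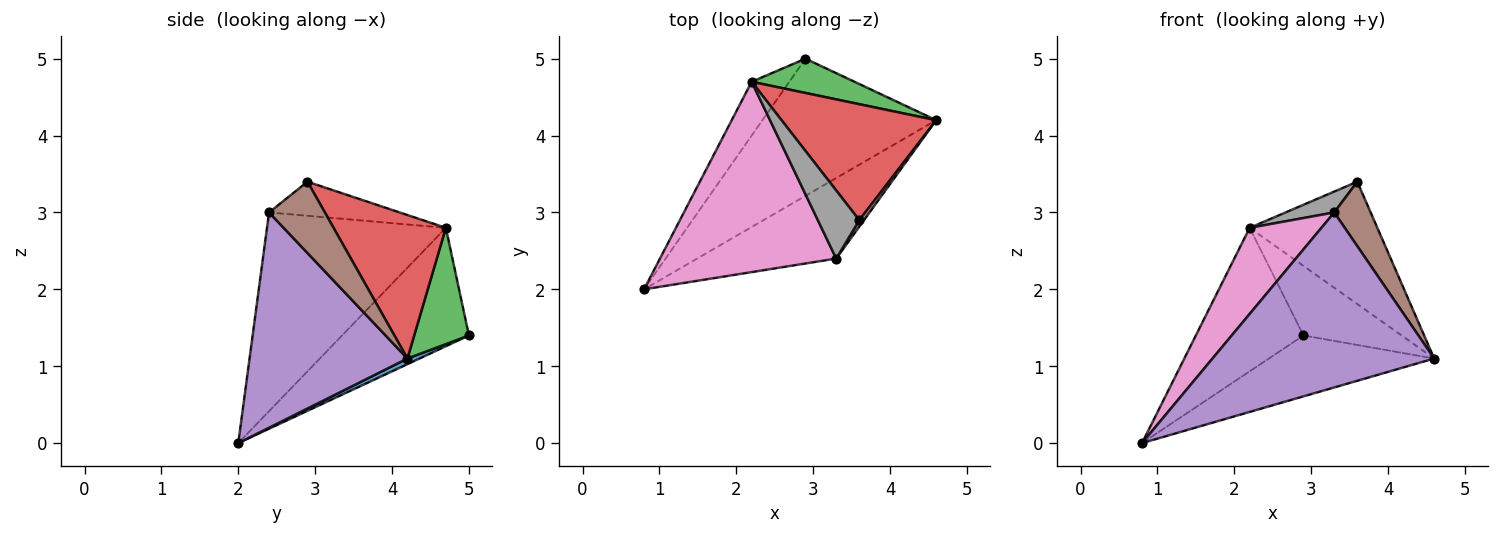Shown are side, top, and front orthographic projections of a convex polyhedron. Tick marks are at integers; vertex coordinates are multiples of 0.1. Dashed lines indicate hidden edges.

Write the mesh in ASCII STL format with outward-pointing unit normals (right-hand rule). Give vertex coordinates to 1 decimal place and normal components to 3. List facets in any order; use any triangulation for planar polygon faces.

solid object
 facet normal 0.030 0.406 -0.914
  outer loop
   vertex 2.9 5.0 1.4
   vertex 4.6 4.2 1.1
   vertex 0.8 2.0 0.0
  endloop
 endfacet
 facet normal -0.741 0.629 -0.236
  outer loop
   vertex 2.2 4.7 2.8
   vertex 2.9 5.0 1.4
   vertex 0.8 2.0 0.0
  endloop
 endfacet
 facet normal 0.447 0.802 0.396
  outer loop
   vertex 2.2 4.7 2.8
   vertex 4.6 4.2 1.1
   vertex 2.9 5.0 1.4
  endloop
 endfacet
 facet normal 0.538 0.612 0.580
  outer loop
   vertex 2.2 4.7 2.8
   vertex 3.6 2.9 3.4
   vertex 4.6 4.2 1.1
  endloop
 endfacet
 facet normal 0.543 -0.763 -0.351
  outer loop
   vertex 3.3 2.4 3.0
   vertex 0.8 2.0 0.0
   vertex 4.6 4.2 1.1
  endloop
 endfacet
 facet normal 0.836 -0.546 0.055
  outer loop
   vertex 3.3 2.4 3.0
   vertex 4.6 4.2 1.1
   vertex 3.6 2.9 3.4
  endloop
 endfacet
 facet normal -0.717 -0.287 0.635
  outer loop
   vertex 3.3 2.4 3.0
   vertex 2.2 4.7 2.8
   vertex 0.8 2.0 0.0
  endloop
 endfacet
 facet normal -0.618 -0.230 0.752
  outer loop
   vertex 3.3 2.4 3.0
   vertex 3.6 2.9 3.4
   vertex 2.2 4.7 2.8
  endloop
 endfacet
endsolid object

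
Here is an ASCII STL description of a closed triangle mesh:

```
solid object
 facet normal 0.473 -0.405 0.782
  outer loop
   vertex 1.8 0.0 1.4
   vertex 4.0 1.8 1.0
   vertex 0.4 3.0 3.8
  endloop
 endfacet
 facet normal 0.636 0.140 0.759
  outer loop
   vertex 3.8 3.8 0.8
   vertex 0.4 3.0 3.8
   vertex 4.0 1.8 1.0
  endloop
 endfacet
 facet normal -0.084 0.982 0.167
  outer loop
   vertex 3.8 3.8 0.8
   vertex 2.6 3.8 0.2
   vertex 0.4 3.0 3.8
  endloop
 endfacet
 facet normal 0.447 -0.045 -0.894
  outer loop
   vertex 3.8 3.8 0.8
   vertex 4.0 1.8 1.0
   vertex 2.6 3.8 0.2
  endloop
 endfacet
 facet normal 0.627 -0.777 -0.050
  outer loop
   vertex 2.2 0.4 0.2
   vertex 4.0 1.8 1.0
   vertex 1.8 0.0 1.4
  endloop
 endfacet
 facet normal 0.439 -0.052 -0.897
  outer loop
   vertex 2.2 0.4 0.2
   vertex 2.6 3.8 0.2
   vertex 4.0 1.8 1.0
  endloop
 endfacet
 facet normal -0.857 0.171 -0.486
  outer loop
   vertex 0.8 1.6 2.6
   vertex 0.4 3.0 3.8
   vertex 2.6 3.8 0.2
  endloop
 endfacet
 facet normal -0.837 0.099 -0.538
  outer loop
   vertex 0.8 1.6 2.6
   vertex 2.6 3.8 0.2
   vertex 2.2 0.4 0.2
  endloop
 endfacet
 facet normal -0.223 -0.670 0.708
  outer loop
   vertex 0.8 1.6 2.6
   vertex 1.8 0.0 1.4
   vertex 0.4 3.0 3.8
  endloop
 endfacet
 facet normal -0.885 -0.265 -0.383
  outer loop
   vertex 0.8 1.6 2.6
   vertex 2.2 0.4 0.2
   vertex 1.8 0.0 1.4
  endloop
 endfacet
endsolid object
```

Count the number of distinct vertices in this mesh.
7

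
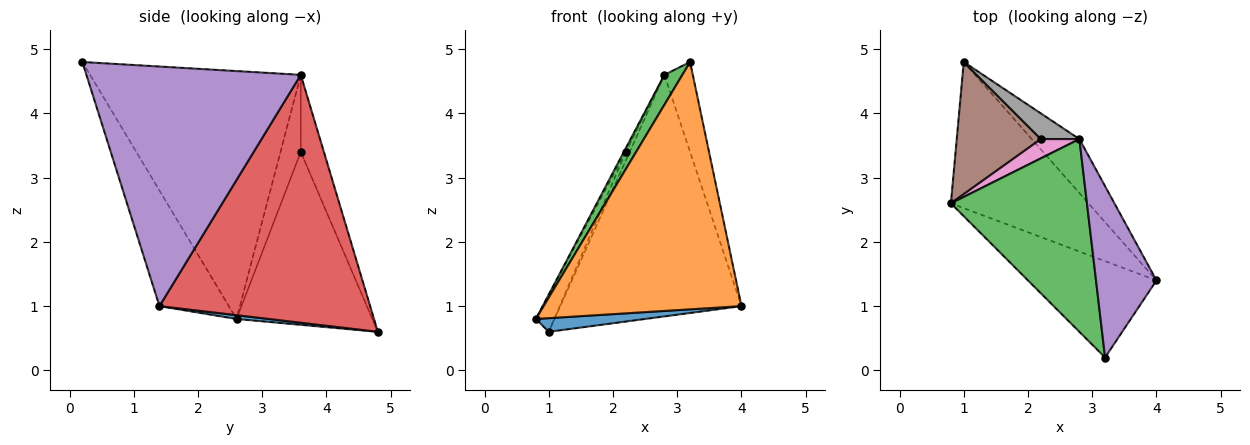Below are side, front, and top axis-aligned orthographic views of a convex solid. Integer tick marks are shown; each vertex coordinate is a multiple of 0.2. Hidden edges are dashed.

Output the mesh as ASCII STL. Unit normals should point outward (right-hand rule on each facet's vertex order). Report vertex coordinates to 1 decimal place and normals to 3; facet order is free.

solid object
 facet normal 0.027 -0.093 -0.995
  outer loop
   vertex 1.0 4.8 0.6
   vertex 4.0 1.4 1.0
   vertex 0.8 2.6 0.8
  endloop
 endfacet
 facet normal -0.311 -0.886 -0.345
  outer loop
   vertex 3.2 0.2 4.8
   vertex 0.8 2.6 0.8
   vertex 4.0 1.4 1.0
  endloop
 endfacet
 facet normal -0.874 -0.075 0.480
  outer loop
   vertex 2.8 3.6 4.6
   vertex 0.8 2.6 0.8
   vertex 3.2 0.2 4.8
  endloop
 endfacet
 facet normal 0.750 0.645 -0.144
  outer loop
   vertex 2.8 3.6 4.6
   vertex 4.0 1.4 1.0
   vertex 1.0 4.8 0.6
  endloop
 endfacet
 facet normal 0.962 0.127 0.243
  outer loop
   vertex 2.8 3.6 4.6
   vertex 3.2 0.2 4.8
   vertex 4.0 1.4 1.0
  endloop
 endfacet
 facet normal -0.893 0.121 0.434
  outer loop
   vertex 2.2 3.6 3.4
   vertex 1.0 4.8 0.6
   vertex 0.8 2.6 0.8
  endloop
 endfacet
 facet normal -0.891 0.089 0.445
  outer loop
   vertex 2.2 3.6 3.4
   vertex 0.8 2.6 0.8
   vertex 2.8 3.6 4.6
  endloop
 endfacet
 facet normal -0.885 0.147 0.442
  outer loop
   vertex 2.2 3.6 3.4
   vertex 2.8 3.6 4.6
   vertex 1.0 4.8 0.6
  endloop
 endfacet
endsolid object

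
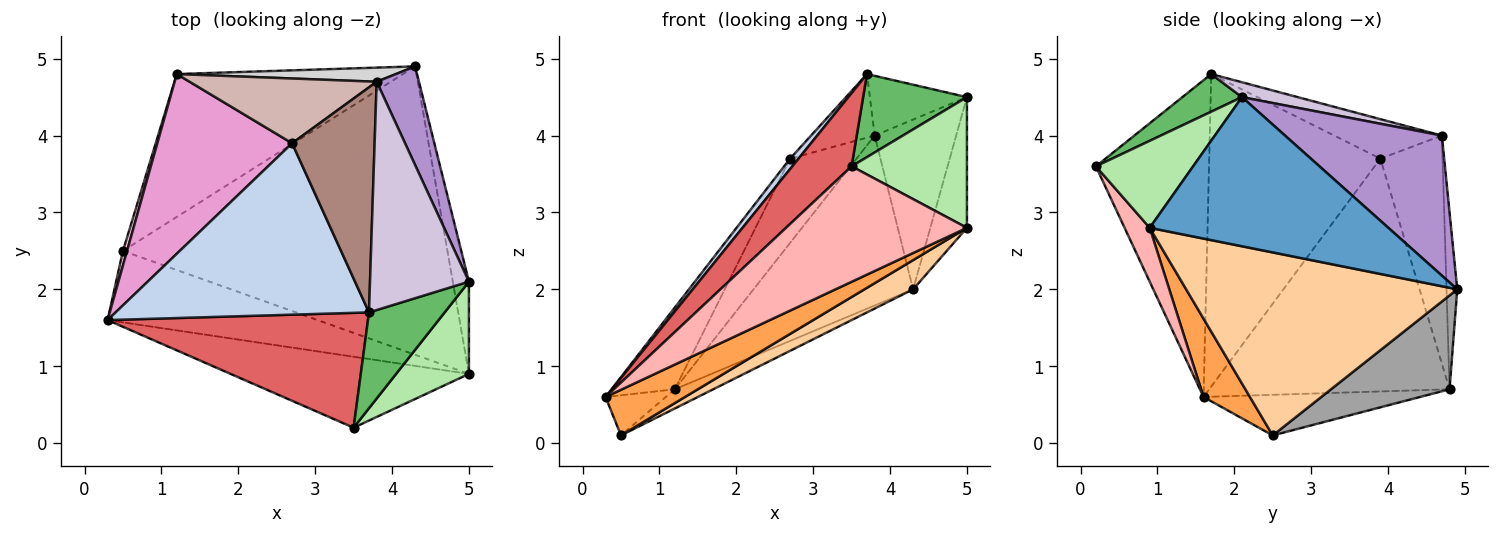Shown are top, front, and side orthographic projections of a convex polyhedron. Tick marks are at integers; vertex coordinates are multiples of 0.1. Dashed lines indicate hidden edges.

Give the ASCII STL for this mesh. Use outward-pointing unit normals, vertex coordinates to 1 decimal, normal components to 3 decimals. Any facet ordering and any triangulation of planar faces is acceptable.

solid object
 facet normal 0.983 0.151 -0.106
  outer loop
   vertex 5.0 0.9 2.8
   vertex 4.3 4.9 2.0
   vertex 5.0 2.1 4.5
  endloop
 endfacet
 facet normal -0.776 -0.038 0.629
  outer loop
   vertex 2.7 3.9 3.7
   vertex 0.3 1.6 0.6
   vertex 3.7 1.7 4.8
  endloop
 endfacet
 facet normal 0.300 -0.513 -0.804
  outer loop
   vertex 0.5 2.5 0.1
   vertex 5.0 0.9 2.8
   vertex 0.3 1.6 0.6
  endloop
 endfacet
 facet normal 0.489 -0.088 -0.868
  outer loop
   vertex 0.5 2.5 0.1
   vertex 4.3 4.9 2.0
   vertex 5.0 0.9 2.8
  endloop
 endfacet
 facet normal 0.352 -0.613 0.707
  outer loop
   vertex 3.5 0.2 3.6
   vertex 5.0 2.1 4.5
   vertex 3.7 1.7 4.8
  endloop
 endfacet
 facet normal 0.567 -0.673 0.475
  outer loop
   vertex 3.5 0.2 3.6
   vertex 5.0 0.9 2.8
   vertex 5.0 2.1 4.5
  endloop
 endfacet
 facet normal -0.716 -0.375 0.589
  outer loop
   vertex 3.5 0.2 3.6
   vertex 3.7 1.7 4.8
   vertex 0.3 1.6 0.6
  endloop
 endfacet
 facet normal 0.117 -0.846 -0.520
  outer loop
   vertex 3.5 0.2 3.6
   vertex 0.3 1.6 0.6
   vertex 5.0 0.9 2.8
  endloop
 endfacet
 facet normal 0.857 0.445 0.259
  outer loop
   vertex 3.8 4.7 4.0
   vertex 5.0 2.1 4.5
   vertex 4.3 4.9 2.0
  endloop
 endfacet
 facet normal 0.144 0.251 0.957
  outer loop
   vertex 3.8 4.7 4.0
   vertex 3.7 1.7 4.8
   vertex 5.0 2.1 4.5
  endloop
 endfacet
 facet normal -0.418 0.247 0.874
  outer loop
   vertex 3.8 4.7 4.0
   vertex 2.7 3.9 3.7
   vertex 3.7 1.7 4.8
  endloop
 endfacet
 facet normal -0.596 0.637 0.489
  outer loop
   vertex 1.2 4.8 0.7
   vertex 2.7 3.9 3.7
   vertex 3.8 4.7 4.0
  endloop
 endfacet
 facet normal -0.844 0.222 0.489
  outer loop
   vertex 1.2 4.8 0.7
   vertex 0.3 1.6 0.6
   vertex 2.7 3.9 3.7
  endloop
 endfacet
 facet normal -0.959 0.267 0.096
  outer loop
   vertex 1.2 4.8 0.7
   vertex 0.5 2.5 0.1
   vertex 0.3 1.6 0.6
  endloop
 endfacet
 facet normal 0.380 0.123 -0.917
  outer loop
   vertex 1.2 4.8 0.7
   vertex 4.3 4.9 2.0
   vertex 0.5 2.5 0.1
  endloop
 endfacet
 facet normal -0.067 0.994 0.083
  outer loop
   vertex 1.2 4.8 0.7
   vertex 3.8 4.7 4.0
   vertex 4.3 4.9 2.0
  endloop
 endfacet
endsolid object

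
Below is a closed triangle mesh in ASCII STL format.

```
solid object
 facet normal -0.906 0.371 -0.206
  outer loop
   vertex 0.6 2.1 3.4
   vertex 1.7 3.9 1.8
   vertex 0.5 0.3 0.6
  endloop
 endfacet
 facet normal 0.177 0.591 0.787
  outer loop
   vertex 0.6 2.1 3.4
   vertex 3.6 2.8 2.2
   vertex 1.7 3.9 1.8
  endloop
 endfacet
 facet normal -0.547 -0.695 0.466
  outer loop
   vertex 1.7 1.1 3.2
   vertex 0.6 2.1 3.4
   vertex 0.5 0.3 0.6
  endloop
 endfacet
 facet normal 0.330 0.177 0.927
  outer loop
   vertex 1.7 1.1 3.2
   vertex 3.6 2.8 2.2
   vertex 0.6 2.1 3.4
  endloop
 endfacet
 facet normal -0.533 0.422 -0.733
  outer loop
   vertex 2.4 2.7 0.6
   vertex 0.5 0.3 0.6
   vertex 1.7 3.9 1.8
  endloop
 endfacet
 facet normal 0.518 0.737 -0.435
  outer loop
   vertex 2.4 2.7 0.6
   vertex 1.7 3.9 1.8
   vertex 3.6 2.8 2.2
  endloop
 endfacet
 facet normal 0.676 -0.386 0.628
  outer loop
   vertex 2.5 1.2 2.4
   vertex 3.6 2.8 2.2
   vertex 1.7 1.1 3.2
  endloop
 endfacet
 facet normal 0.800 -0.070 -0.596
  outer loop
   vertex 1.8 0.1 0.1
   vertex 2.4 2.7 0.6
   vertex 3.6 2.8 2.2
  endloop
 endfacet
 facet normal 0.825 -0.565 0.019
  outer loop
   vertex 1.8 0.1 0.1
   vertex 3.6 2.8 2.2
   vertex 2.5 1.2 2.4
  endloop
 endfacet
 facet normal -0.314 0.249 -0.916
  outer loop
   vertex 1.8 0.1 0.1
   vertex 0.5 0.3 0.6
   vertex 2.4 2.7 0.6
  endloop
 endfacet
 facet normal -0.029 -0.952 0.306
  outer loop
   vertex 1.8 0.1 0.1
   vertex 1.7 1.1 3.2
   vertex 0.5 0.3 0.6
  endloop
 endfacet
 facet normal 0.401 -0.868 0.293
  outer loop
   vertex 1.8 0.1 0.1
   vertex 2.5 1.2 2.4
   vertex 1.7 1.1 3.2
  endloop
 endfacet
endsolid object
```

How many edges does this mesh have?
18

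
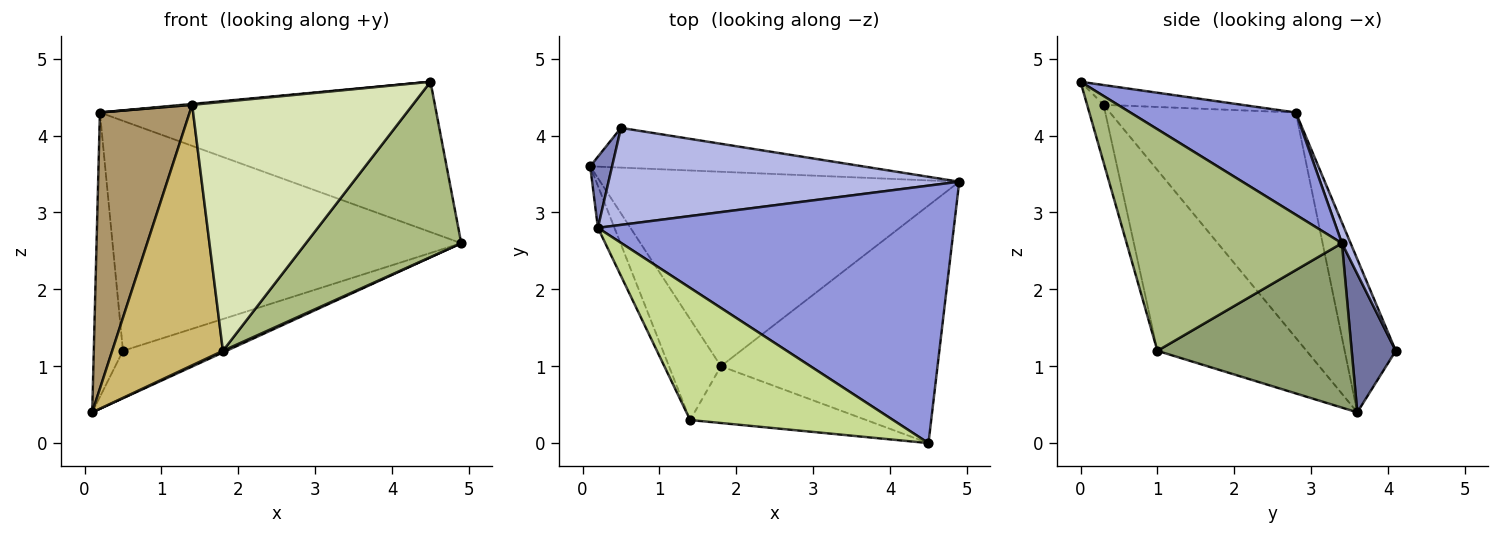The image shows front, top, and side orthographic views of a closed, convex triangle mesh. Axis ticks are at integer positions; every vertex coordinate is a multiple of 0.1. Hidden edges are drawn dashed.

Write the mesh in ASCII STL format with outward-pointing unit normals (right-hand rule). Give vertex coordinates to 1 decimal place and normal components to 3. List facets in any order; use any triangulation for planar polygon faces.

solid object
 facet normal 0.310 0.729 -0.611
  outer loop
   vertex 0.5 4.1 1.2
   vertex 4.9 3.4 2.6
   vertex 0.1 3.6 0.4
  endloop
 endfacet
 facet normal -0.862 0.492 0.123
  outer loop
   vertex 0.2 2.8 4.3
   vertex 0.5 4.1 1.2
   vertex 0.1 3.6 0.4
  endloop
 endfacet
 facet normal 0.241 0.489 0.838
  outer loop
   vertex 0.2 2.8 4.3
   vertex 4.5 0.0 4.7
   vertex 4.9 3.4 2.6
  endloop
 endfacet
 facet normal 0.023 0.921 0.389
  outer loop
   vertex 0.2 2.8 4.3
   vertex 4.9 3.4 2.6
   vertex 0.5 4.1 1.2
  endloop
 endfacet
 facet normal 0.416 -0.007 -0.909
  outer loop
   vertex 1.8 1.0 1.2
   vertex 0.1 3.6 0.4
   vertex 4.9 3.4 2.6
  endloop
 endfacet
 facet normal 0.636 -0.458 -0.621
  outer loop
   vertex 1.8 1.0 1.2
   vertex 4.9 3.4 2.6
   vertex 4.5 0.0 4.7
  endloop
 endfacet
 facet normal -0.097 -0.007 0.995
  outer loop
   vertex 1.4 0.3 4.4
   vertex 4.5 0.0 4.7
   vertex 0.2 2.8 4.3
  endloop
 endfacet
 facet normal -0.073 -0.972 -0.222
  outer loop
   vertex 1.4 0.3 4.4
   vertex 1.8 1.0 1.2
   vertex 4.5 0.0 4.7
  endloop
 endfacet
 facet normal -0.899 -0.434 -0.066
  outer loop
   vertex 1.4 0.3 4.4
   vertex 0.2 2.8 4.3
   vertex 0.1 3.6 0.4
  endloop
 endfacet
 facet normal -0.782 -0.581 -0.225
  outer loop
   vertex 1.4 0.3 4.4
   vertex 0.1 3.6 0.4
   vertex 1.8 1.0 1.2
  endloop
 endfacet
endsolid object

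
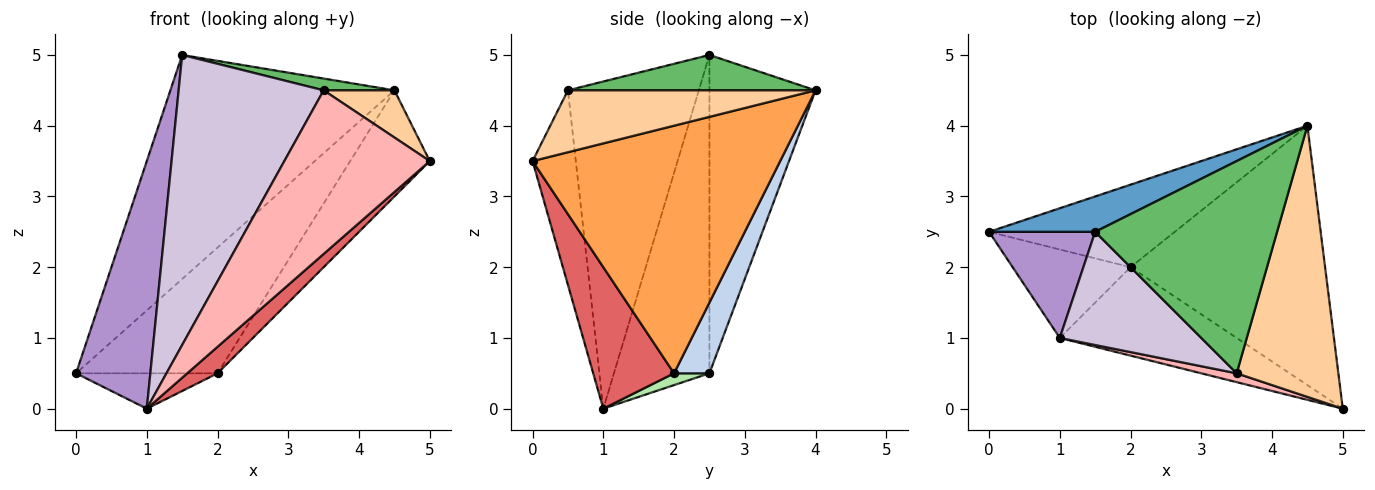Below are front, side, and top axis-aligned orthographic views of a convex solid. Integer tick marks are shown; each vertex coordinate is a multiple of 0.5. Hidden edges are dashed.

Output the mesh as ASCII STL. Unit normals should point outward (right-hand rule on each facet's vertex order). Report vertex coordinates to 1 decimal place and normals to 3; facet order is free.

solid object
 facet normal -0.424 0.895 0.141
  outer loop
   vertex 1.5 2.5 5.0
   vertex 4.5 4.0 4.5
   vertex 0.0 2.5 0.5
  endloop
 endfacet
 facet normal 0.205 0.818 -0.537
  outer loop
   vertex 2.0 2.0 0.5
   vertex 0.0 2.5 0.5
   vertex 4.5 4.0 4.5
  endloop
 endfacet
 facet normal 0.762 0.245 -0.599
  outer loop
   vertex 2.0 2.0 0.5
   vertex 4.5 4.0 4.5
   vertex 5.0 0.0 3.5
  endloop
 endfacet
 facet normal 0.514 -0.147 0.845
  outer loop
   vertex 3.5 0.5 4.5
   vertex 5.0 0.0 3.5
   vertex 4.5 4.0 4.5
  endloop
 endfacet
 facet normal 0.191 -0.054 0.980
  outer loop
   vertex 3.5 0.5 4.5
   vertex 4.5 4.0 4.5
   vertex 1.5 2.5 5.0
  endloop
 endfacet
 facet normal 0.092 0.370 -0.925
  outer loop
   vertex 1.0 1.0 0.0
   vertex 0.0 2.5 0.5
   vertex 2.0 2.0 0.5
  endloop
 endfacet
 facet normal 0.608 -0.228 -0.760
  outer loop
   vertex 1.0 1.0 0.0
   vertex 2.0 2.0 0.5
   vertex 5.0 0.0 3.5
  endloop
 endfacet
 facet normal -0.285 -0.957 0.052
  outer loop
   vertex 1.0 1.0 0.0
   vertex 5.0 0.0 3.5
   vertex 3.5 0.5 4.5
  endloop
 endfacet
 facet normal -0.763 -0.594 0.254
  outer loop
   vertex 1.0 1.0 0.0
   vertex 1.5 2.5 5.0
   vertex 0.0 2.5 0.5
  endloop
 endfacet
 facet normal -0.644 -0.713 0.278
  outer loop
   vertex 1.0 1.0 0.0
   vertex 3.5 0.5 4.5
   vertex 1.5 2.5 5.0
  endloop
 endfacet
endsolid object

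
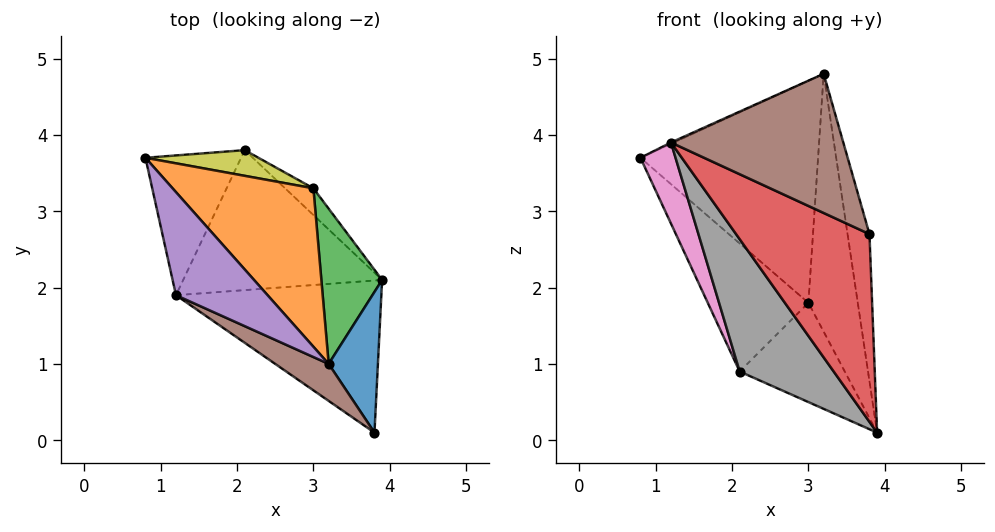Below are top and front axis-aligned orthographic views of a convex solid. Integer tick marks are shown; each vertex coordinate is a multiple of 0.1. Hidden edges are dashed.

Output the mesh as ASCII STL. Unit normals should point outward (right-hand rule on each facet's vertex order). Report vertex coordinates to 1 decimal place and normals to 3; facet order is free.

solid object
 facet normal 0.962 0.198 0.190
  outer loop
   vertex 3.2 1.0 4.8
   vertex 3.8 0.1 2.7
   vertex 3.9 2.1 0.1
  endloop
 endfacet
 facet normal 0.545 0.683 0.487
  outer loop
   vertex 3.0 3.3 1.8
   vertex 0.8 3.7 3.7
   vertex 3.2 1.0 4.8
  endloop
 endfacet
 facet normal 0.904 0.366 0.220
  outer loop
   vertex 3.0 3.3 1.8
   vertex 3.2 1.0 4.8
   vertex 3.9 2.1 0.1
  endloop
 endfacet
 facet normal -0.638 -0.598 -0.485
  outer loop
   vertex 1.2 1.9 3.9
   vertex 3.9 2.1 0.1
   vertex 3.8 0.1 2.7
  endloop
 endfacet
 facet normal -0.406 0.011 0.914
  outer loop
   vertex 1.2 1.9 3.9
   vertex 3.2 1.0 4.8
   vertex 0.8 3.7 3.7
  endloop
 endfacet
 facet normal -0.482 -0.847 0.225
  outer loop
   vertex 1.2 1.9 3.9
   vertex 3.8 0.1 2.7
   vertex 3.2 1.0 4.8
  endloop
 endfacet
 facet normal -0.877 -0.241 -0.416
  outer loop
   vertex 2.1 3.8 0.9
   vertex 1.2 1.9 3.9
   vertex 0.8 3.7 3.7
  endloop
 endfacet
 facet normal -0.697 -0.493 -0.521
  outer loop
   vertex 2.1 3.8 0.9
   vertex 3.9 2.1 0.1
   vertex 1.2 1.9 3.9
  endloop
 endfacet
 facet normal 0.329 0.926 0.186
  outer loop
   vertex 2.1 3.8 0.9
   vertex 0.8 3.7 3.7
   vertex 3.0 3.3 1.8
  endloop
 endfacet
 facet normal 0.623 0.755 -0.203
  outer loop
   vertex 2.1 3.8 0.9
   vertex 3.0 3.3 1.8
   vertex 3.9 2.1 0.1
  endloop
 endfacet
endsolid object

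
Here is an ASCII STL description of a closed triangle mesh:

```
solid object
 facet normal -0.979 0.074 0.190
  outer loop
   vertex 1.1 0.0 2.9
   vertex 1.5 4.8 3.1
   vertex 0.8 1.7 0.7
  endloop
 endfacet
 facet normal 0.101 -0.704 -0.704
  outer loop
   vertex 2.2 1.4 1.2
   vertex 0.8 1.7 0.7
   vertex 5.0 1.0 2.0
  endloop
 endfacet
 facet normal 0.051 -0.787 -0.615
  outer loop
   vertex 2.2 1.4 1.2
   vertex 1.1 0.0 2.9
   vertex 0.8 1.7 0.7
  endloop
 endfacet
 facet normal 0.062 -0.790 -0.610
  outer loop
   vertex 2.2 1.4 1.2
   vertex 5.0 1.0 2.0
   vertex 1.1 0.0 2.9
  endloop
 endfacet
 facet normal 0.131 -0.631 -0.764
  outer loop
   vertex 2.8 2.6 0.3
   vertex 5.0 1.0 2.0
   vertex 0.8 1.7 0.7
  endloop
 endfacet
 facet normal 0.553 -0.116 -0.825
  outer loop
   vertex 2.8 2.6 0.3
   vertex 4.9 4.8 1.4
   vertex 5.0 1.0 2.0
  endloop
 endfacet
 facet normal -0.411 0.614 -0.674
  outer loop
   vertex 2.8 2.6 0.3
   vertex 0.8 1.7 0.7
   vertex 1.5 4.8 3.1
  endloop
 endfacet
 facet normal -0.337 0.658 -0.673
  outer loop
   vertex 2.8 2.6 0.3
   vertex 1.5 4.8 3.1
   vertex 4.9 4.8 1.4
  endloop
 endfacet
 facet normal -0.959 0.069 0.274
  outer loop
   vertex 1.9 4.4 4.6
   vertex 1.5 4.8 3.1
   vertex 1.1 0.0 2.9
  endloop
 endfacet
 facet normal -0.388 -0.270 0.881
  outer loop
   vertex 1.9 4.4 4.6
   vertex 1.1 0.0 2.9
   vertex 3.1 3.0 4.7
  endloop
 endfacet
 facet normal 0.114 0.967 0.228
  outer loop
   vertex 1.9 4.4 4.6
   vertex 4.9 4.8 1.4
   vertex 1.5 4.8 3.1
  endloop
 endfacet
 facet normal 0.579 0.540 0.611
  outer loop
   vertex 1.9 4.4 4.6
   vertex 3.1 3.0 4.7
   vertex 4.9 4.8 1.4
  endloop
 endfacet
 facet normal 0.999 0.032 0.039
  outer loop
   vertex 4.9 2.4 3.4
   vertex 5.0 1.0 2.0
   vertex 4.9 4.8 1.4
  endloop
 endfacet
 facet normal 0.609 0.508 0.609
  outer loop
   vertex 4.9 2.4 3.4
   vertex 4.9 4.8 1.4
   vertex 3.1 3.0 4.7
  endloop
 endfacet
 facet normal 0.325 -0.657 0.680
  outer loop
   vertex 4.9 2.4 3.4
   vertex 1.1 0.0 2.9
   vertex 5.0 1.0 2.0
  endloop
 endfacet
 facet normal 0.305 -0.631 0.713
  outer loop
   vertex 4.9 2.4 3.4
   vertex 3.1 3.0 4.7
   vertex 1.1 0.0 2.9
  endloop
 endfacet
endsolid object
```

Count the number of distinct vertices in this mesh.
10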